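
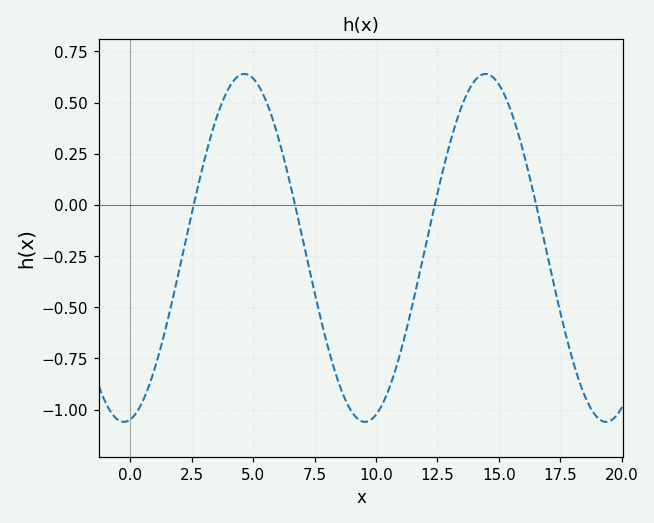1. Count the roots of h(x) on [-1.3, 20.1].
4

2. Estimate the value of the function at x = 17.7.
-0.619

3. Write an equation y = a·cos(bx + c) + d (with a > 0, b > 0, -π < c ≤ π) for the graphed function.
y = 0.85cos(0.64x - 2.97) - 0.21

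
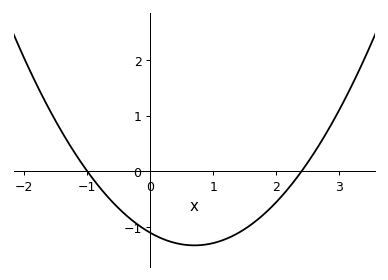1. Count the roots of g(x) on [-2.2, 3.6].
2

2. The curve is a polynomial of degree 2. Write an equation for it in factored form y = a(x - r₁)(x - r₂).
y = 0.46(x + 1)(x - 2.4)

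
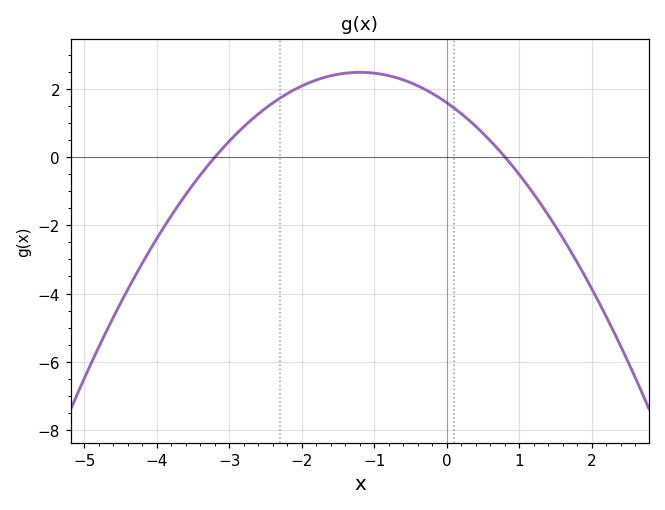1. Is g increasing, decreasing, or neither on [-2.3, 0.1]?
neither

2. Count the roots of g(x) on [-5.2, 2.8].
2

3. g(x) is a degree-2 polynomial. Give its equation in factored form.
y = -0.62(x + 3.2)(x - 0.8)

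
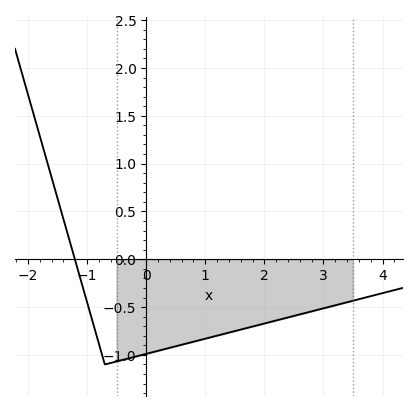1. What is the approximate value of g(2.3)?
-0.624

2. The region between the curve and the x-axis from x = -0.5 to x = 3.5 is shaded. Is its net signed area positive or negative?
negative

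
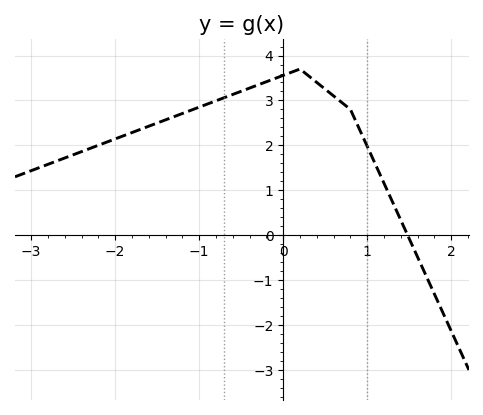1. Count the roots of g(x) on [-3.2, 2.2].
1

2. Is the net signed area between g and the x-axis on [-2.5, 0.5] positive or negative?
positive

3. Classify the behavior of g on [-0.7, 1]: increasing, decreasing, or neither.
neither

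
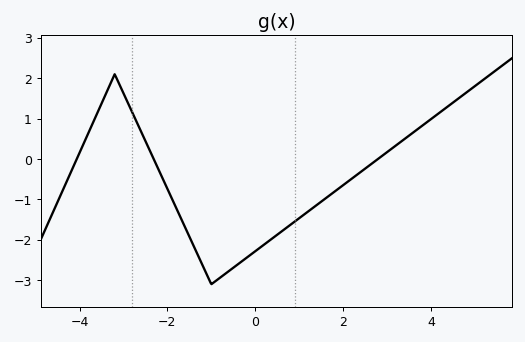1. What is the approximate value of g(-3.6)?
1.1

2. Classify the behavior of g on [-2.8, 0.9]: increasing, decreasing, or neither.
neither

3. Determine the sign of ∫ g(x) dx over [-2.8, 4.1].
negative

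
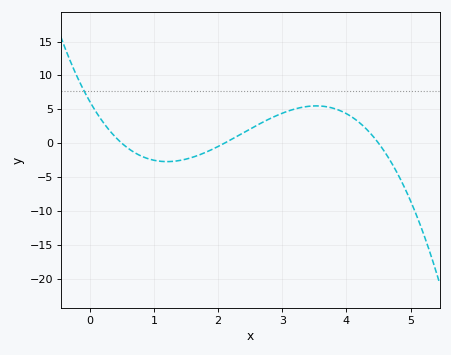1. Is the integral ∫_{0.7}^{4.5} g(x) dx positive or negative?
positive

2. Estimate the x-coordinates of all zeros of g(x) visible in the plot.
0.5, 2.1, 4.5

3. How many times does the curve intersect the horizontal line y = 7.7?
1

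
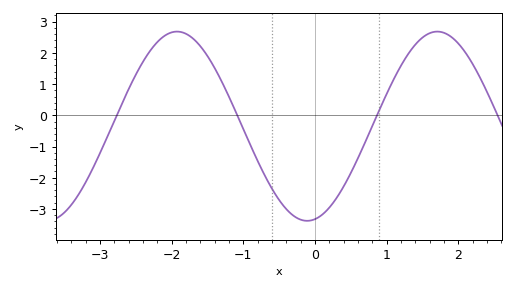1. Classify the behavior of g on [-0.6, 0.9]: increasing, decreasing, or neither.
neither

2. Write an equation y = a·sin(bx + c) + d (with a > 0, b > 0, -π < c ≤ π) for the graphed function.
y = 3.03sin(1.73x - 1.38) - 0.35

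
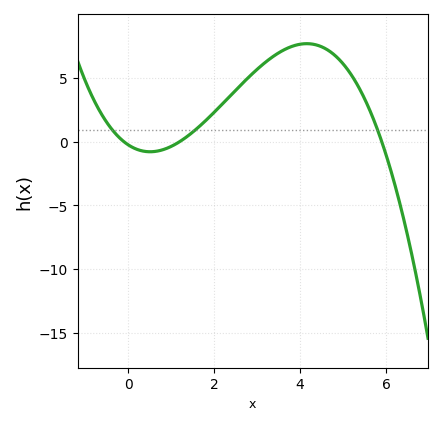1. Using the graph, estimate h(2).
2.5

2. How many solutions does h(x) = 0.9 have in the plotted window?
3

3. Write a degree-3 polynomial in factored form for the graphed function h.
y = -0.35(x + 0.1)(x - 1.2)(x - 5.9)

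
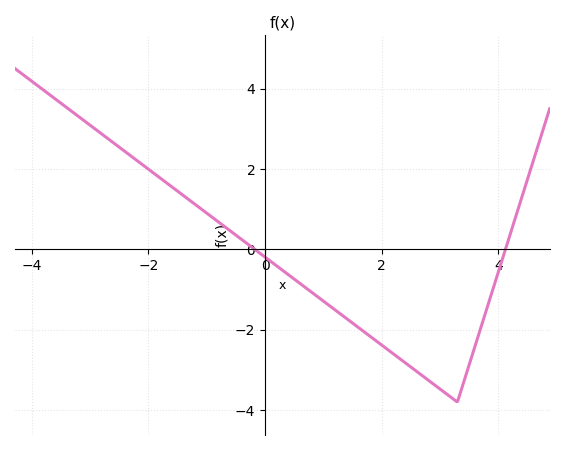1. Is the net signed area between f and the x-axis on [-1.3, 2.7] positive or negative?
negative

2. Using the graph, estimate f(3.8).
-1.49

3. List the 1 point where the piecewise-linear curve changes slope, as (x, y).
(3.3, -3.8)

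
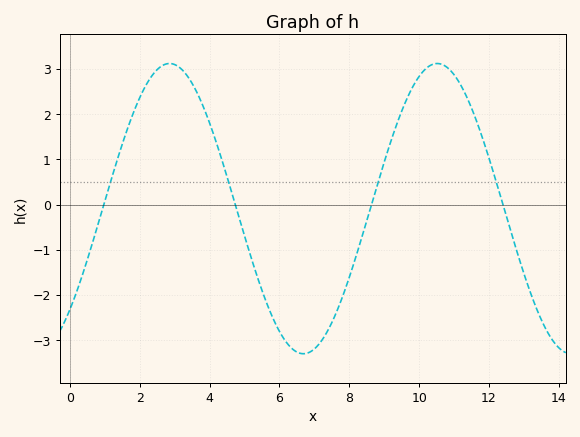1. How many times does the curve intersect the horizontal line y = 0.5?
4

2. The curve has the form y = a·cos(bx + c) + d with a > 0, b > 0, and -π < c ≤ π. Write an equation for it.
y = 3.21cos(0.82x - 2.34) - 0.09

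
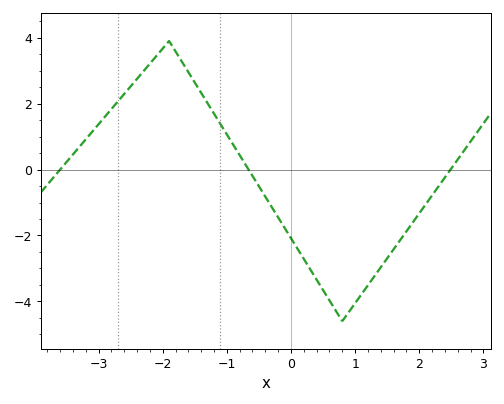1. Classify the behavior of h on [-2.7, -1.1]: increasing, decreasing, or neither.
neither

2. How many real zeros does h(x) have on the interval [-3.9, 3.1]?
3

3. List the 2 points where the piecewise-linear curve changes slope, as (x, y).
(-1.9, 3.9); (0.8, -4.6)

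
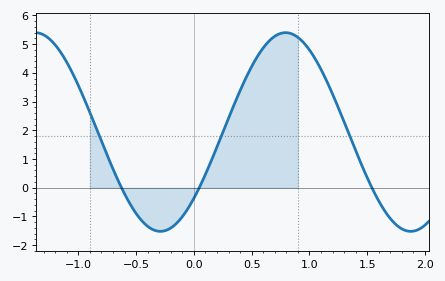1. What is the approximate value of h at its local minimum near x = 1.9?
-1.5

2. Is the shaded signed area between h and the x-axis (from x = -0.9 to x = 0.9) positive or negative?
positive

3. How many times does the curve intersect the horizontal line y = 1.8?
3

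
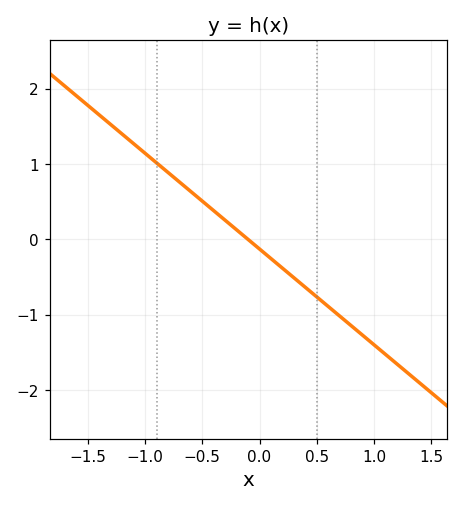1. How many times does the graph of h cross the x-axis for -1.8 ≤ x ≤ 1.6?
1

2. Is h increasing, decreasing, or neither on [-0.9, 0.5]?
decreasing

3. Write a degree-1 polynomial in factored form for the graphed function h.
y = -1.27(x + 0.1)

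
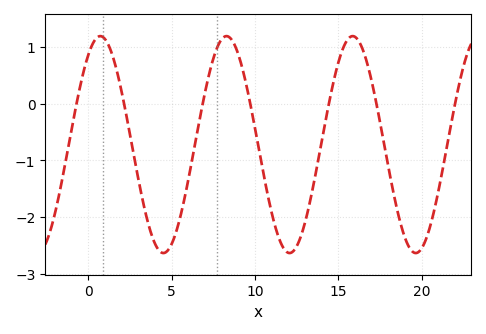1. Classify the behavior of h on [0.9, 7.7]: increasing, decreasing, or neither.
neither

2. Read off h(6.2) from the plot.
-1.02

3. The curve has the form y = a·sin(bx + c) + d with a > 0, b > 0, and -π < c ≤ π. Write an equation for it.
y = 1.91sin(0.83x + 0.982) - 0.72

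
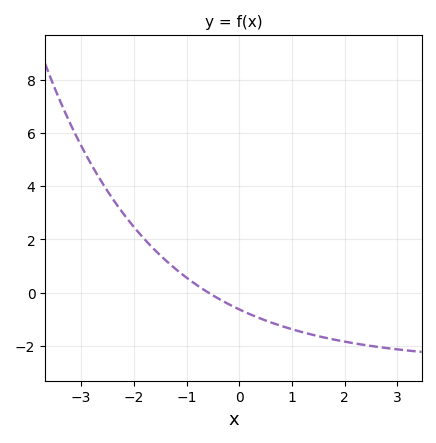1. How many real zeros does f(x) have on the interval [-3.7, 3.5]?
1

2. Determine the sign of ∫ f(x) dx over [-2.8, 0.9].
positive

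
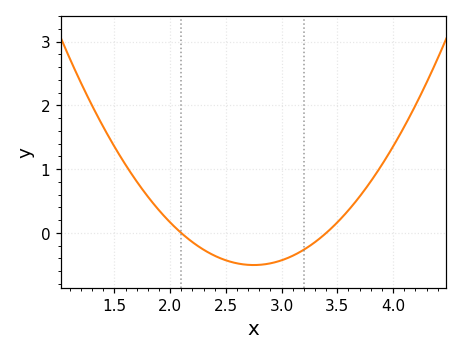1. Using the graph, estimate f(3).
-0.428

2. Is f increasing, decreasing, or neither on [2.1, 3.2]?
neither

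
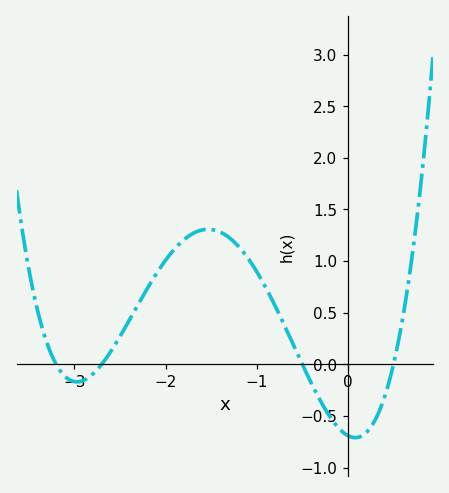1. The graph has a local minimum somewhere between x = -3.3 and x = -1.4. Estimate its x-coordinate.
-2.97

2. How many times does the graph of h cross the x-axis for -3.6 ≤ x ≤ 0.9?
4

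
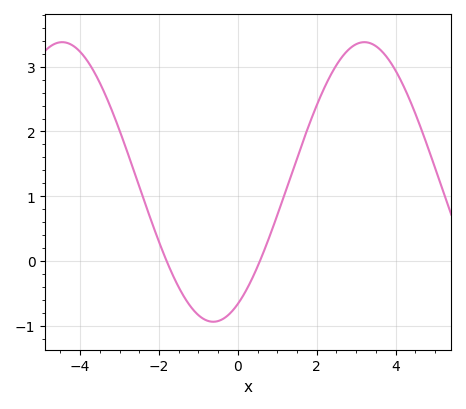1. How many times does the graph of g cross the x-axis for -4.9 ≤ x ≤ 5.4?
2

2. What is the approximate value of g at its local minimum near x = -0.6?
-0.9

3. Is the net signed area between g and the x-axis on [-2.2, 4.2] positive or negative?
positive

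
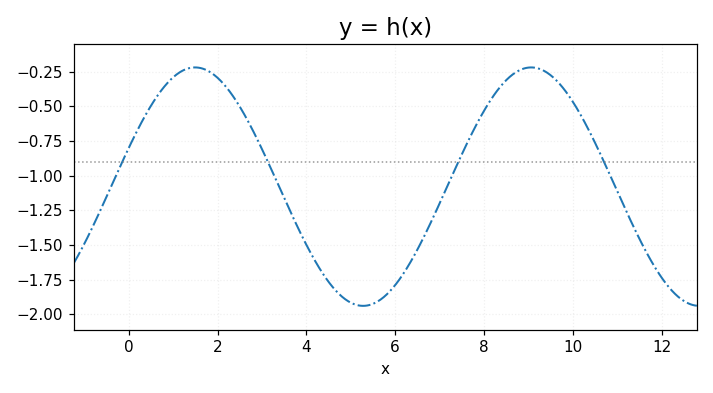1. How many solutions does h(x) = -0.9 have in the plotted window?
4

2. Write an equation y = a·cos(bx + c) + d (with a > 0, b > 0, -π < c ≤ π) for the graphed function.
y = 0.86cos(0.83x - 1.2) - 1.08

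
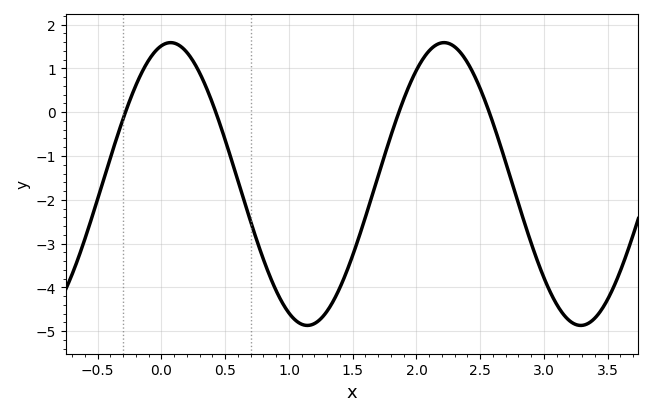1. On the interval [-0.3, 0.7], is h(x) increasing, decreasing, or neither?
neither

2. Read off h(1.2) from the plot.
-4.8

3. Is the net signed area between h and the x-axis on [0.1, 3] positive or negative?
negative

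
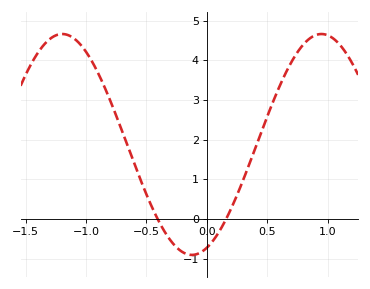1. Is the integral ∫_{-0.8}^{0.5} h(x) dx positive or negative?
positive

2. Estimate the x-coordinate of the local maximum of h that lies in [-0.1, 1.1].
0.95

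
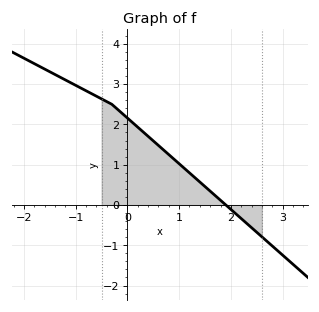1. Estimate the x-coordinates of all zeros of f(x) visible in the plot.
1.9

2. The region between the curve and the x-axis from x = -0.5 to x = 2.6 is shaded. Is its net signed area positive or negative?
positive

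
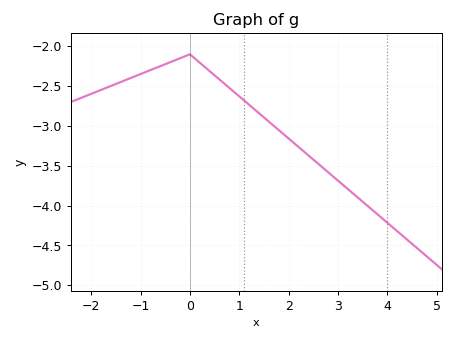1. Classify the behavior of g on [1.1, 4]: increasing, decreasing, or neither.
decreasing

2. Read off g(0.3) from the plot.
-2.25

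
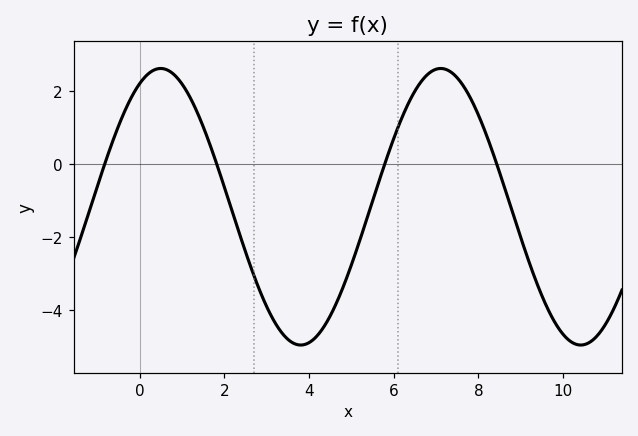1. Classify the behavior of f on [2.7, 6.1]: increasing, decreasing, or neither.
neither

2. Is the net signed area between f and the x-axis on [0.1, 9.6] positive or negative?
negative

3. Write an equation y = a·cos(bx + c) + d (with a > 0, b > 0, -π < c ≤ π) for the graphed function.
y = 3.8cos(0.95x - 0.472) - 1.17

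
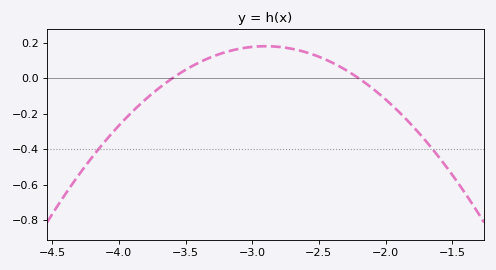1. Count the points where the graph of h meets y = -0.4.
2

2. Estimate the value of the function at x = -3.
0.18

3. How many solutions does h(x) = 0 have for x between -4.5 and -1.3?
2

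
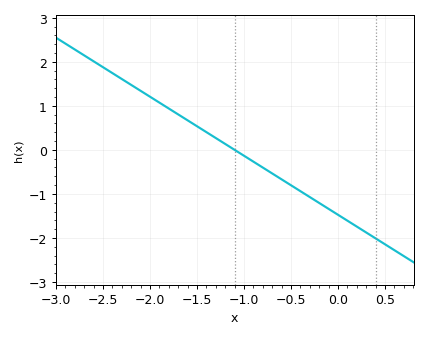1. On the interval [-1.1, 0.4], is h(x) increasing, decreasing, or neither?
decreasing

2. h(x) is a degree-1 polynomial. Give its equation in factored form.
y = -1.34(x + 1.1)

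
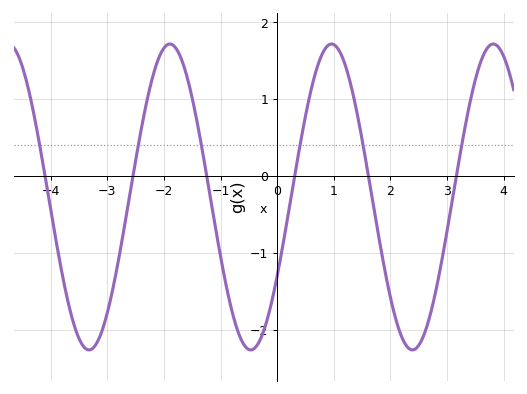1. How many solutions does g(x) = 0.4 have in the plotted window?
6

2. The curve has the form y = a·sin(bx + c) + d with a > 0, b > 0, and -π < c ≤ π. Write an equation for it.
y = 1.99sin(2.2x - 0.54) - 0.27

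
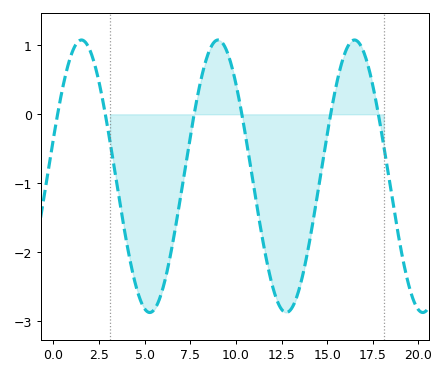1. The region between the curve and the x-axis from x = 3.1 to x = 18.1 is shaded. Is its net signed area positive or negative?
negative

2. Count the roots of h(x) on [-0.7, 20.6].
6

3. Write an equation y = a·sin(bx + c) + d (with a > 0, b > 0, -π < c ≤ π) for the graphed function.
y = 1.98sin(0.84x + 0.28) - 0.9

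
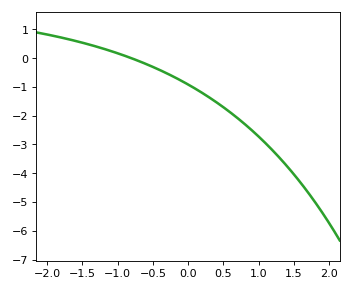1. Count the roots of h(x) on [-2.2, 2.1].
1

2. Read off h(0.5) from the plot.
-1.71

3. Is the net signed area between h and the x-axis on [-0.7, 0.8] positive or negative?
negative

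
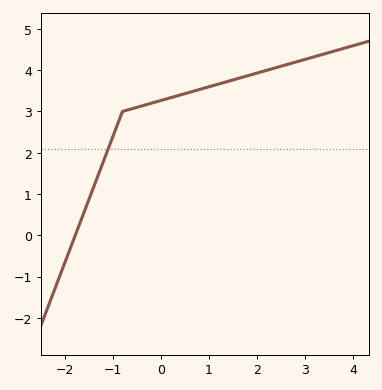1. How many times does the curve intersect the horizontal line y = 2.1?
1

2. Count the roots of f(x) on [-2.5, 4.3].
1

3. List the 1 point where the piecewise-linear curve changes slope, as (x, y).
(-0.8, 3)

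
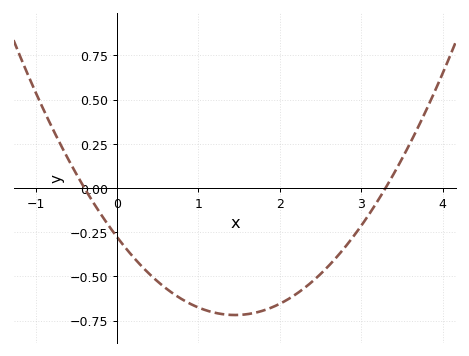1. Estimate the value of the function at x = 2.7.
-0.4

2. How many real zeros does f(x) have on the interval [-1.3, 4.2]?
2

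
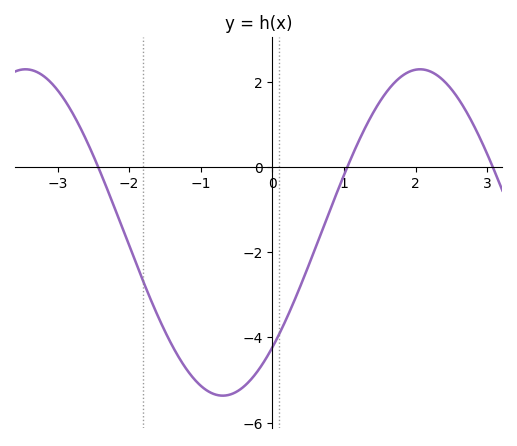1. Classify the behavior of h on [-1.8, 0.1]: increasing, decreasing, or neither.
neither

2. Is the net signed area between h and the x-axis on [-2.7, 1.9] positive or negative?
negative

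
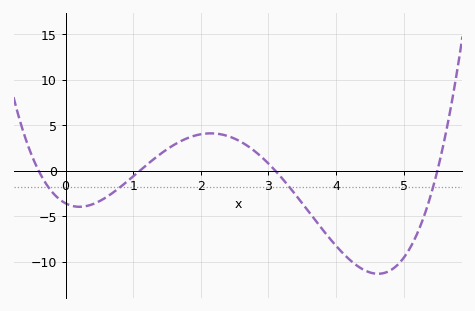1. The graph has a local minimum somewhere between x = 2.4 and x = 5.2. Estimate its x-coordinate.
4.6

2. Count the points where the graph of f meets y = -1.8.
4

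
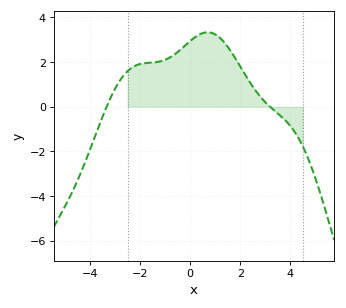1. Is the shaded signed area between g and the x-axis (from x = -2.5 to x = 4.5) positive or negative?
positive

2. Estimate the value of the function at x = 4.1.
-1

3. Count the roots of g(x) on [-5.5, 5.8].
2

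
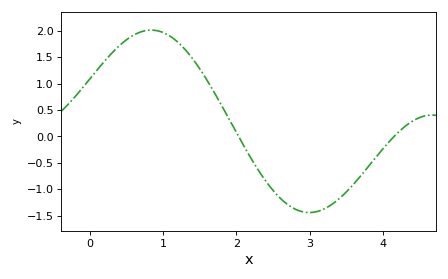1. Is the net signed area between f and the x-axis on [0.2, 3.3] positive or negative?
positive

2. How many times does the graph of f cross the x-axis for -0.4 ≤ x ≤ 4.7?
2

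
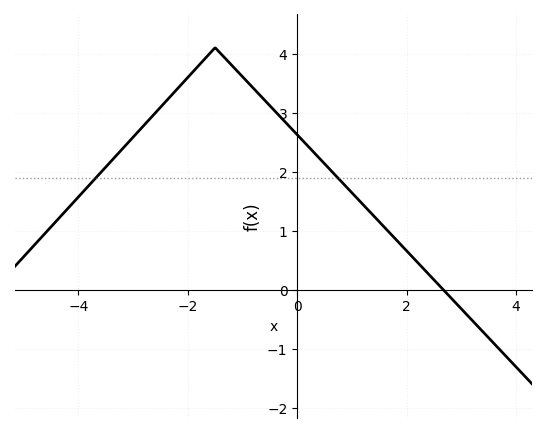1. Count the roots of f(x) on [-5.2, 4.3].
1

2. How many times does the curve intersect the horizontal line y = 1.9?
2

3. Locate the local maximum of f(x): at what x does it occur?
-1.5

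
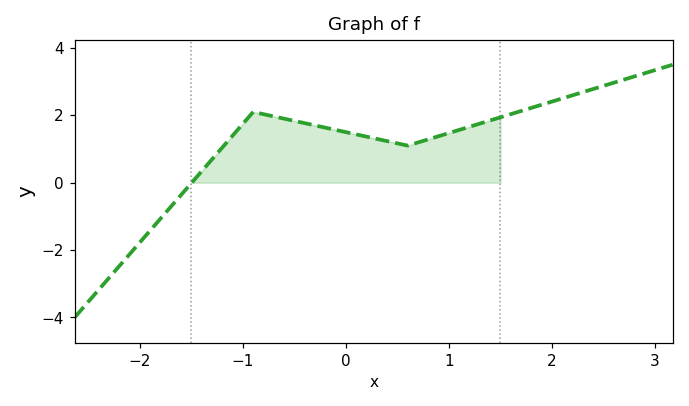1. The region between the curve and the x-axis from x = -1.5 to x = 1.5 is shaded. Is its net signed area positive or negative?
positive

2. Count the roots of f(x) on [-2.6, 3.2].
1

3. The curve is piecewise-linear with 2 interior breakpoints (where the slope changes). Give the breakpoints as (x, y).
(-0.9, 2.1); (0.6, 1.1)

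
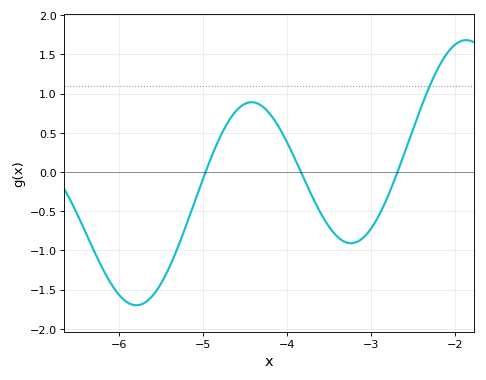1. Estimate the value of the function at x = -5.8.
-1.7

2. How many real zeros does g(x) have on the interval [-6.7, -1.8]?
3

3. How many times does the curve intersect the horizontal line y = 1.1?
1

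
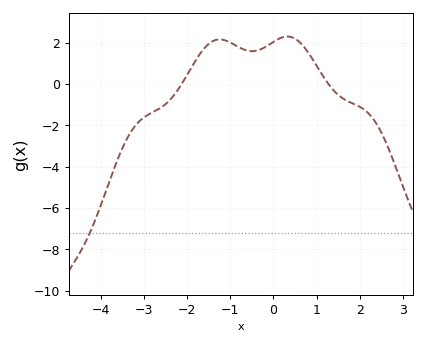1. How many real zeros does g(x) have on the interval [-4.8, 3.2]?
2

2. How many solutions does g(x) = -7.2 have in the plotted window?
1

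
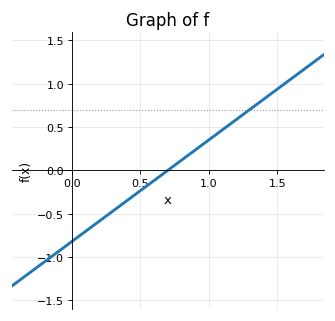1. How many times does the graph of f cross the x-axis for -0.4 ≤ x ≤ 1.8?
1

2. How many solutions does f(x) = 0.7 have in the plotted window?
1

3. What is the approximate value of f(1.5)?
0.95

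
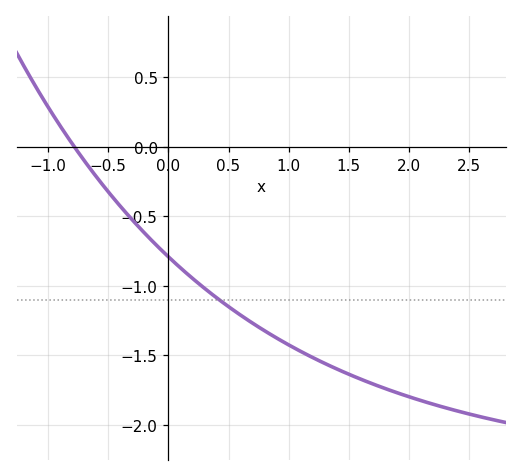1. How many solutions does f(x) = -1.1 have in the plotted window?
1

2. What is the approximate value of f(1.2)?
-1.51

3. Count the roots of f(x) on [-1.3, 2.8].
1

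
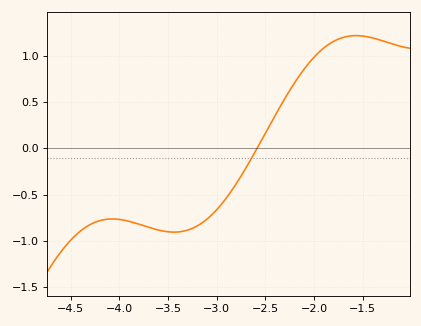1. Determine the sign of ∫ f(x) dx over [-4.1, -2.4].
negative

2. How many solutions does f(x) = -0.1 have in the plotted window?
1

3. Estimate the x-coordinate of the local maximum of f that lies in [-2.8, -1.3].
-1.55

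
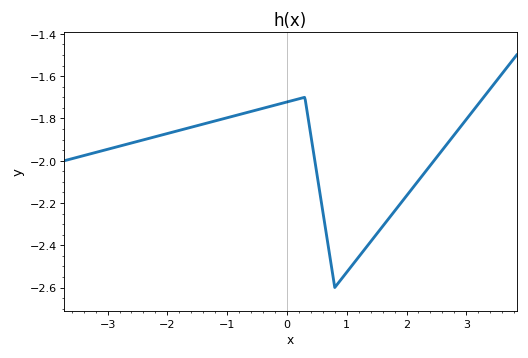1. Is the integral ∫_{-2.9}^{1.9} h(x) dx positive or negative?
negative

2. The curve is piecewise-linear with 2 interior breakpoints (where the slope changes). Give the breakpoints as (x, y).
(0.3, -1.7); (0.8, -2.6)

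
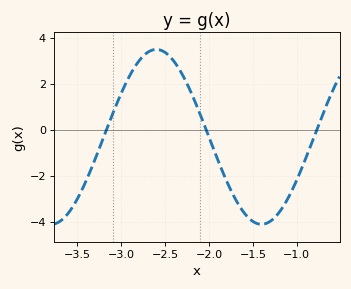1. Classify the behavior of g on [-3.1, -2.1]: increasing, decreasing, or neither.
neither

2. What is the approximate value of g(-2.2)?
1.58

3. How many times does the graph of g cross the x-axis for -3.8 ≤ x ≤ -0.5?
3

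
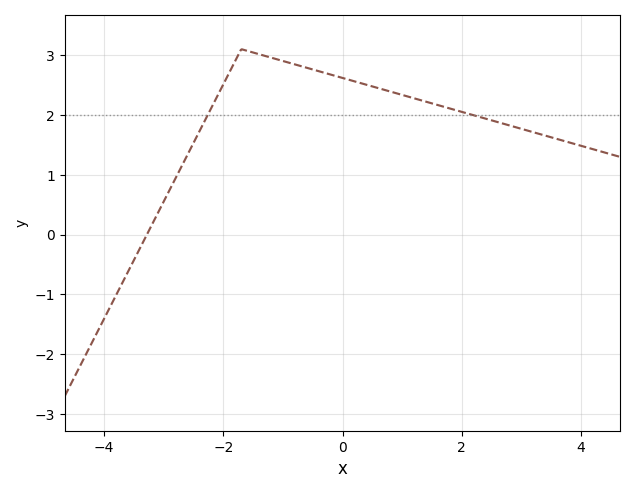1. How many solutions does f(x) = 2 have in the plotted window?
2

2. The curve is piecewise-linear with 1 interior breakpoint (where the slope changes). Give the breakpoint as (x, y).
(-1.7, 3.1)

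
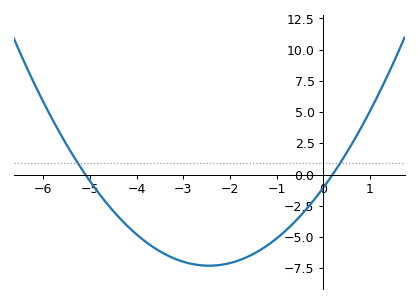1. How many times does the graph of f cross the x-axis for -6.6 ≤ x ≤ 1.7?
2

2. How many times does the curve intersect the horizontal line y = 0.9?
2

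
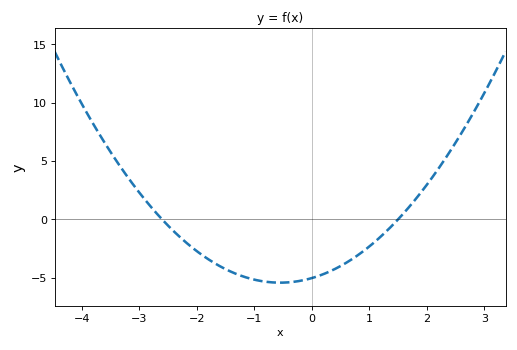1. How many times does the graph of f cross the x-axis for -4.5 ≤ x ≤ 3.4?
2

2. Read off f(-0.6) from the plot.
-5.5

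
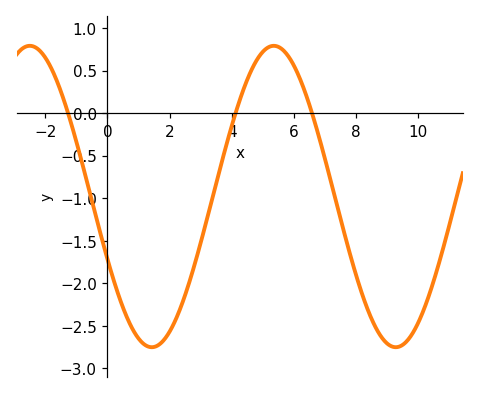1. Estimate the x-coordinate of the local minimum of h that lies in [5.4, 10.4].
9.28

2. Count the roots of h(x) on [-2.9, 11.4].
3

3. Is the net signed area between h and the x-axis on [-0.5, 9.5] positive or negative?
negative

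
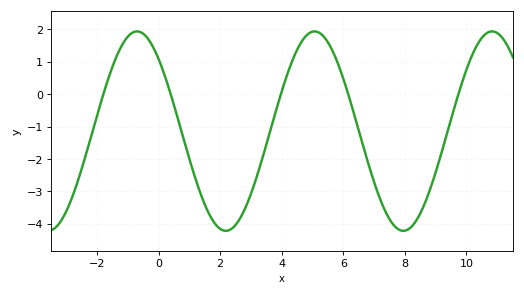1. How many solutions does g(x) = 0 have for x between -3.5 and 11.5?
5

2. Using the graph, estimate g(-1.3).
1.3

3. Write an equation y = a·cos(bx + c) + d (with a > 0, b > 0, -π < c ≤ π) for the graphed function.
y = 3.08cos(1.09x + 0.76) - 1.14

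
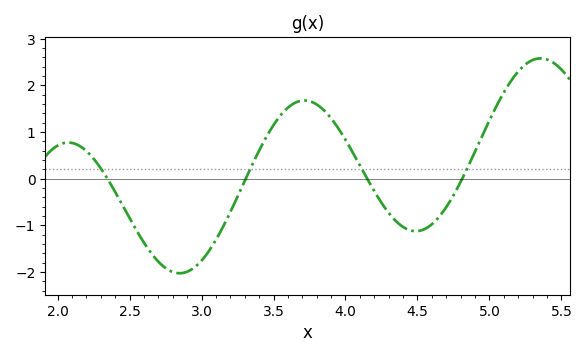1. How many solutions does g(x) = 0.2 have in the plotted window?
4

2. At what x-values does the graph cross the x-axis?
2.35, 3.31, 4.15, 4.81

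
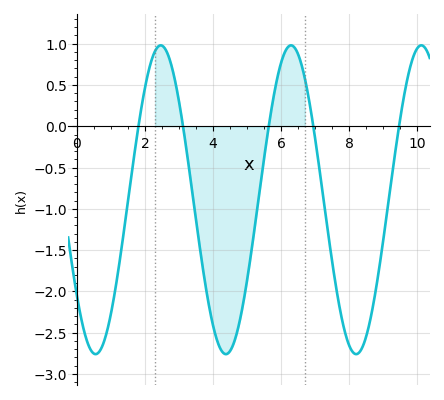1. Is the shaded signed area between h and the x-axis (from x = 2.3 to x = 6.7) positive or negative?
negative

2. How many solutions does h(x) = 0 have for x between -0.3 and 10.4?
5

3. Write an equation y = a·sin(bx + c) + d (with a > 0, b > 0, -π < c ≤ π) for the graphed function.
y = 1.87sin(1.6x - 2.5) - 0.89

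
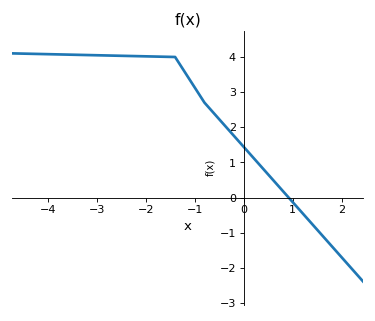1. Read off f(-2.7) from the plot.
4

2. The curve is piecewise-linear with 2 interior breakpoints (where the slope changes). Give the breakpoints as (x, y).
(-1.4, 4); (-0.8, 2.7)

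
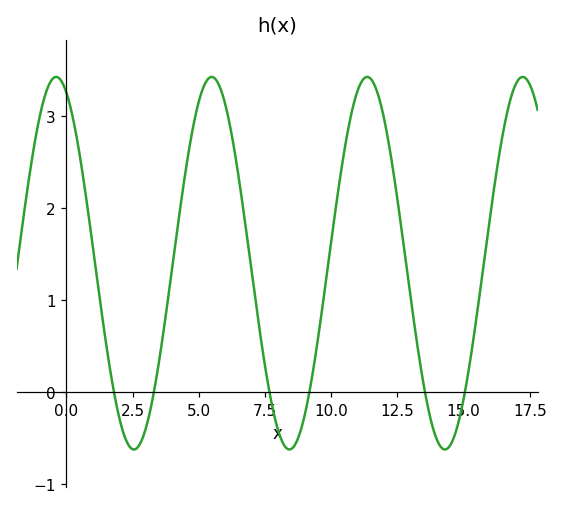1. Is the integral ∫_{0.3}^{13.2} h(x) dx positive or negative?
positive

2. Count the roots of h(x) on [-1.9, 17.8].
6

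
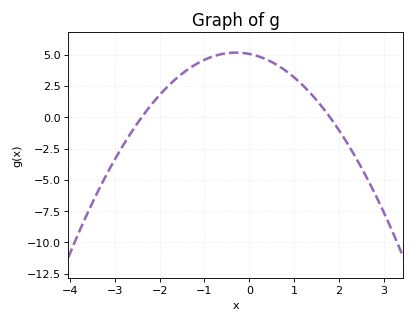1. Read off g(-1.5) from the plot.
3.47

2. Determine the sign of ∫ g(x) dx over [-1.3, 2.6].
positive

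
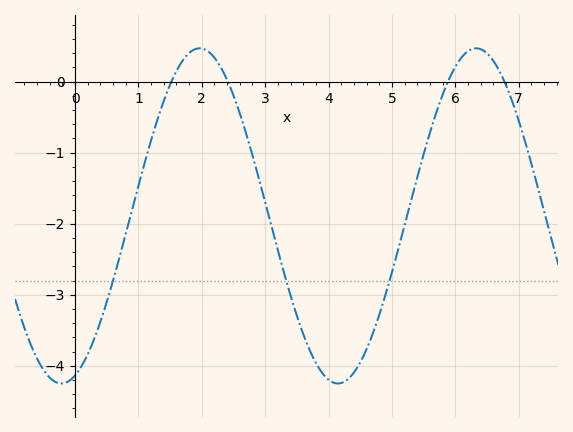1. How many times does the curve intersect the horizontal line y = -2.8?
3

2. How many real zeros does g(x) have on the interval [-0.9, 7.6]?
4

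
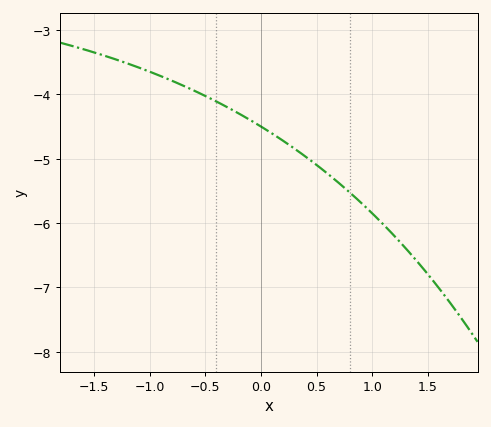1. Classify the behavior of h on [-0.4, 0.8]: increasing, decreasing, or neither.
decreasing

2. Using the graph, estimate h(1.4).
-6.6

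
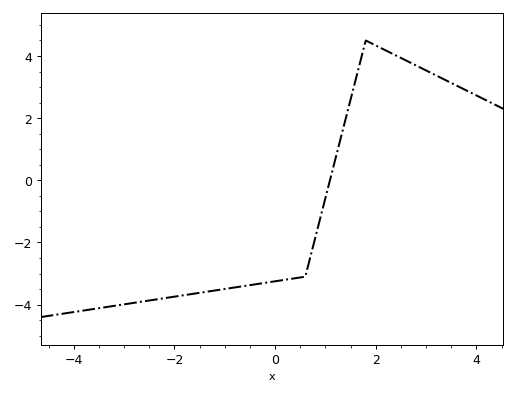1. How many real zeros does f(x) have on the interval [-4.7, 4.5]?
1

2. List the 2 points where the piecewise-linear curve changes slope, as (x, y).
(0.6, -3.1); (1.8, 4.5)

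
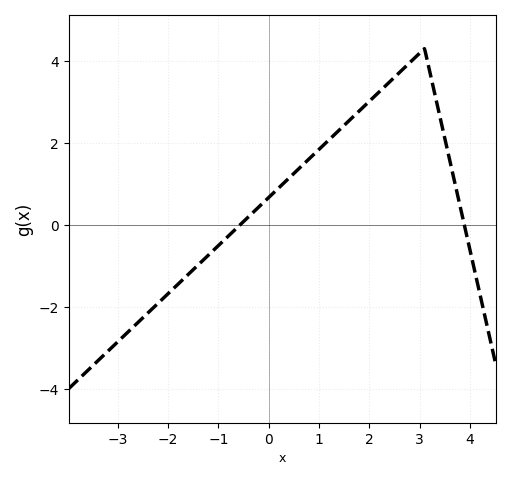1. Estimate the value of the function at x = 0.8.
1.6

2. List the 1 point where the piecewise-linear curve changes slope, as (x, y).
(3.1, 4.3)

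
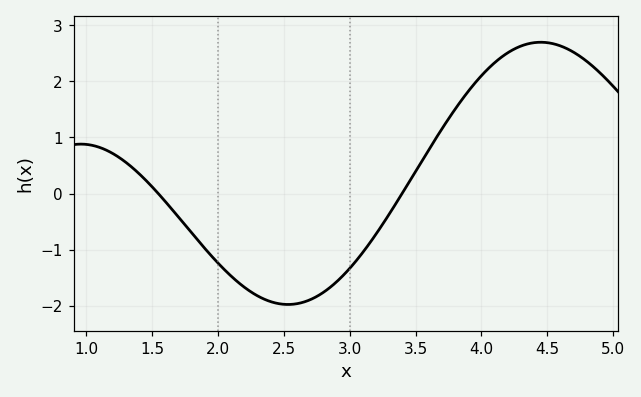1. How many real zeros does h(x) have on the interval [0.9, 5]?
2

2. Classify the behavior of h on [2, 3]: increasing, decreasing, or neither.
neither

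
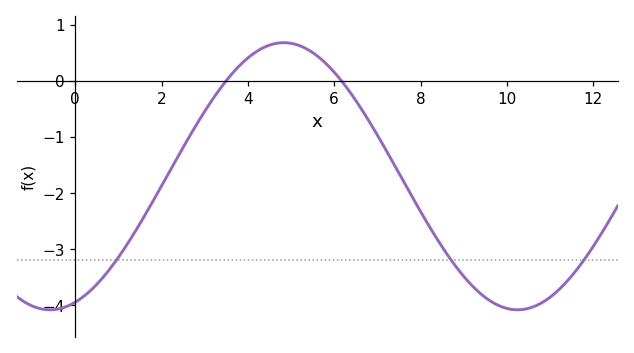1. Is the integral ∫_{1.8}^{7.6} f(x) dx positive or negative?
negative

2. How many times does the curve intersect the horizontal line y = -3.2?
3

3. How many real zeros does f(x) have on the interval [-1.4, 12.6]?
2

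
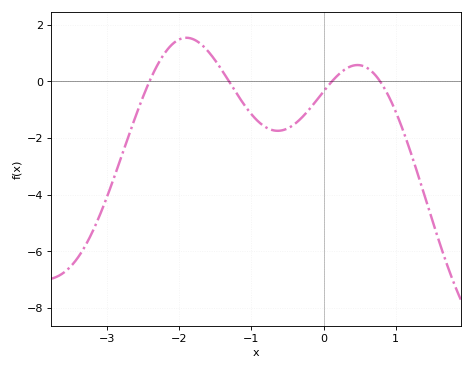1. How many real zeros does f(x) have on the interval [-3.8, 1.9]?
4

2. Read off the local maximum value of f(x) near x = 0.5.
0.6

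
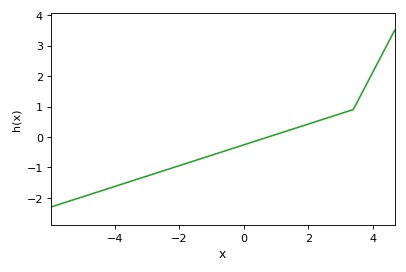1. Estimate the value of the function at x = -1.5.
-0.769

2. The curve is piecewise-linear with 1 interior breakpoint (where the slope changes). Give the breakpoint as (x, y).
(3.4, 0.9)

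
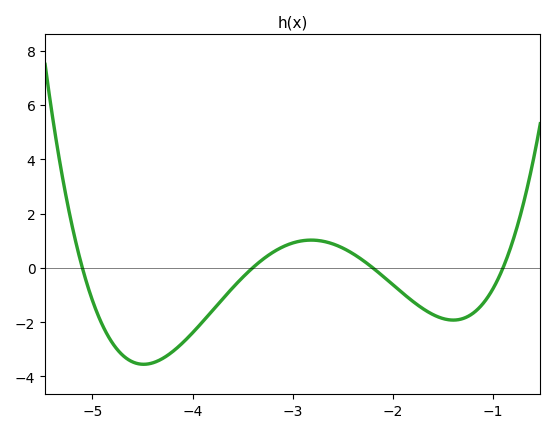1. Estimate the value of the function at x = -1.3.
-1.8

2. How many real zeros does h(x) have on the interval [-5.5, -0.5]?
4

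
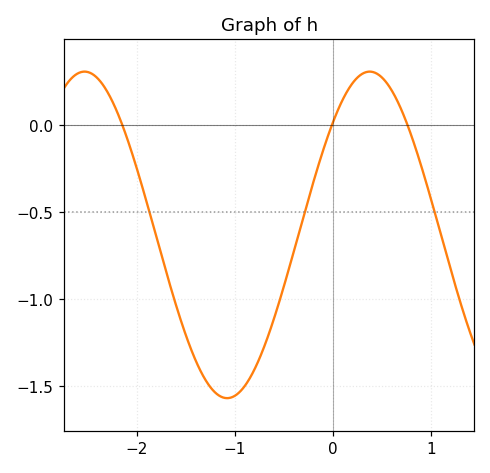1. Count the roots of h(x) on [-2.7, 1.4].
3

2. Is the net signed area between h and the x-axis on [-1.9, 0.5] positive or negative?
negative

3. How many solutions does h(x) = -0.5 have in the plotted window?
3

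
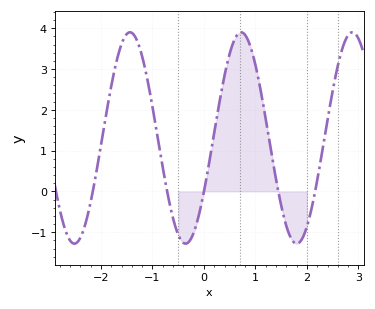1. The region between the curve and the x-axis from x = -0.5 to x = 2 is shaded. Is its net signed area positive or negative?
positive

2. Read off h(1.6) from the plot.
-0.846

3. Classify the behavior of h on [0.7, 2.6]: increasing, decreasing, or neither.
neither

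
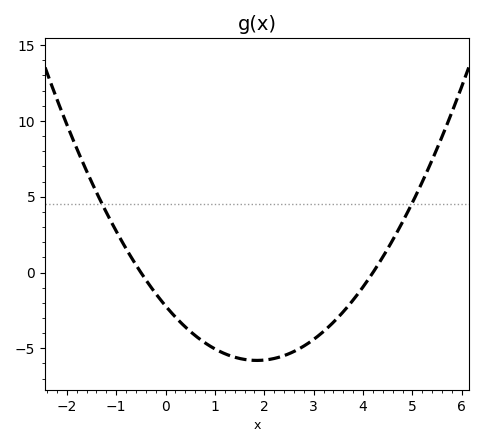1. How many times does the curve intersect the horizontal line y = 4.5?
2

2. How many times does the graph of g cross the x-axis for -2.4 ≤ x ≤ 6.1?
2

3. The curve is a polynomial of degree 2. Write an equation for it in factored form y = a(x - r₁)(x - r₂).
y = 1.05(x + 0.5)(x - 4.2)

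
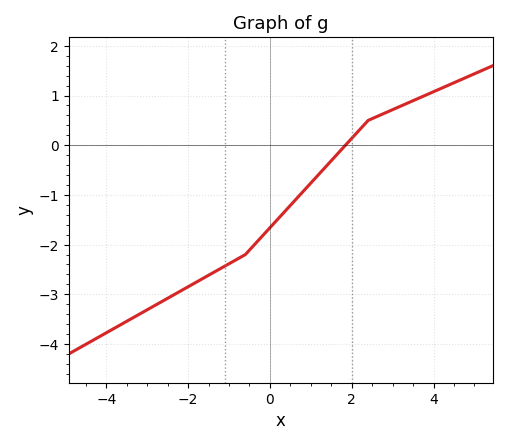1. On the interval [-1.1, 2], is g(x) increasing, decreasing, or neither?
increasing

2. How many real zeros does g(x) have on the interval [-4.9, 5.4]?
1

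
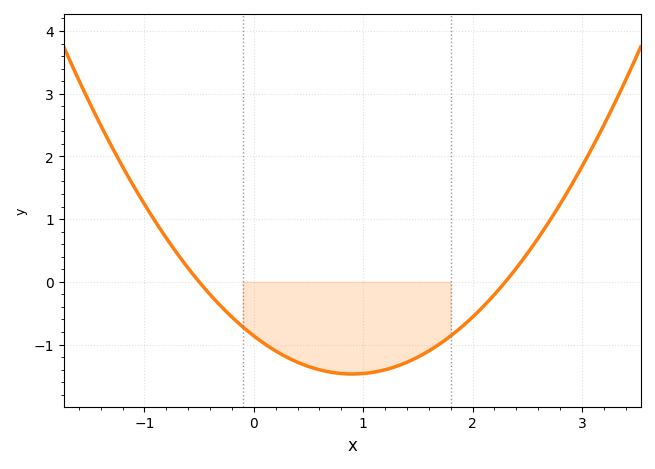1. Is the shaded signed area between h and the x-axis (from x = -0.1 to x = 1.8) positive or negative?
negative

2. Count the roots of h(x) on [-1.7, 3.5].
2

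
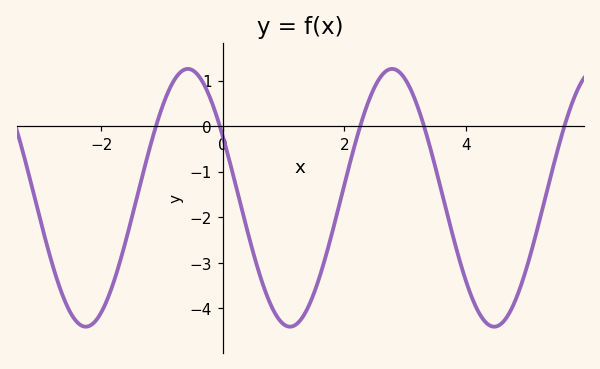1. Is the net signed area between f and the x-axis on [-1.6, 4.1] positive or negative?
negative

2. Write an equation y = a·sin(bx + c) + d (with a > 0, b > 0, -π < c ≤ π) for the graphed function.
y = 2.83sin(1.9x + 2.6) - 1.57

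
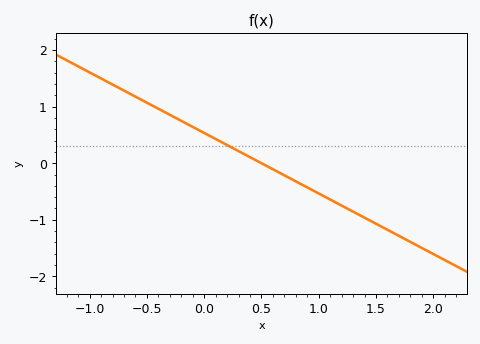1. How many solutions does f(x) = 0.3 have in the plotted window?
1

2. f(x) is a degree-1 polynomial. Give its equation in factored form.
y = -1.07(x - 0.5)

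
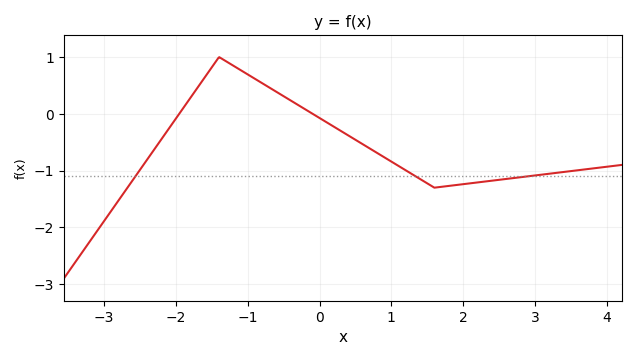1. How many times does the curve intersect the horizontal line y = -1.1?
3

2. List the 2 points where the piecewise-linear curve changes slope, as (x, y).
(-1.4, 1); (1.6, -1.3)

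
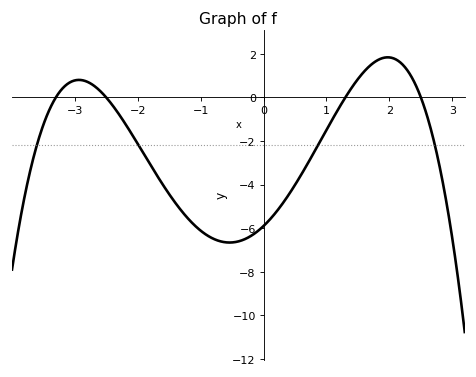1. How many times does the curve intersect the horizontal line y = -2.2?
4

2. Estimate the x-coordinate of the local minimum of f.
-0.5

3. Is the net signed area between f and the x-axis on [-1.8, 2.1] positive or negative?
negative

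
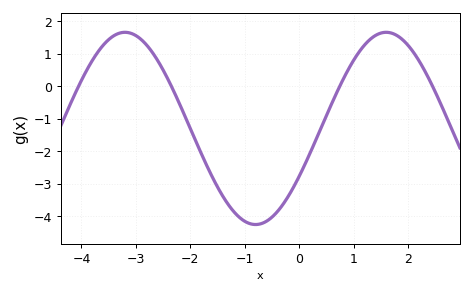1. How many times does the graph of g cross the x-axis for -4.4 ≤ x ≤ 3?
4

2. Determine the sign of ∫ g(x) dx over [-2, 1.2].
negative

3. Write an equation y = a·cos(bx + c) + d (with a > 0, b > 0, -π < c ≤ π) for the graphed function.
y = 2.96cos(1.31x - 2.09) - 1.3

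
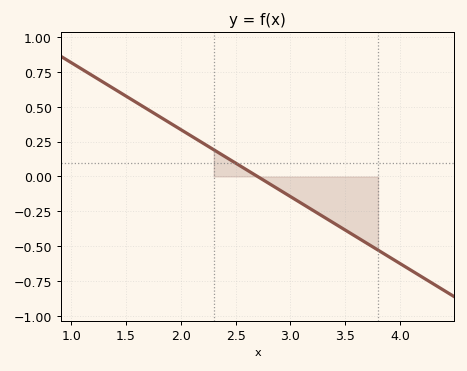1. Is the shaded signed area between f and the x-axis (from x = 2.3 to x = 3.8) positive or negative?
negative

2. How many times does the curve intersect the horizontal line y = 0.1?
1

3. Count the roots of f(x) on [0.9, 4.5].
1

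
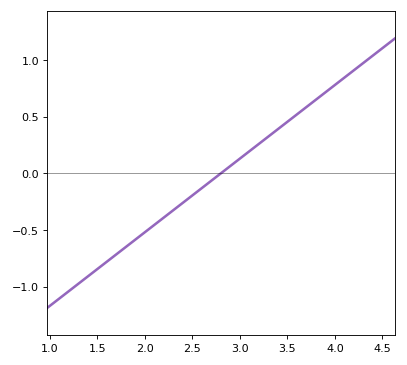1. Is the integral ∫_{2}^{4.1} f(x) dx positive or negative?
positive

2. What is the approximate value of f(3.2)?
0.25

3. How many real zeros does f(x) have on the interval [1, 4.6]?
1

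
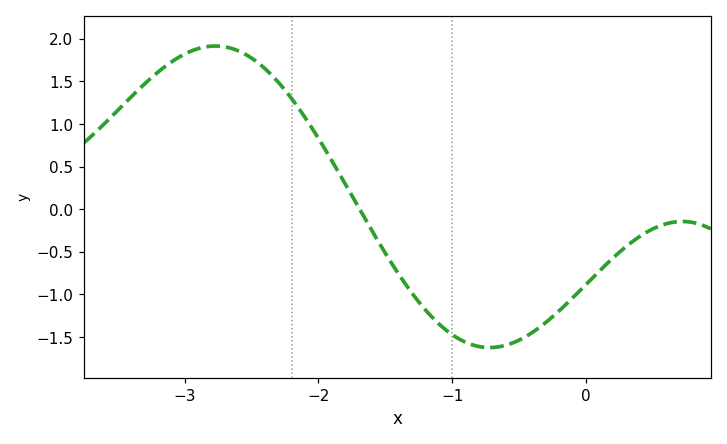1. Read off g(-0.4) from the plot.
-1.45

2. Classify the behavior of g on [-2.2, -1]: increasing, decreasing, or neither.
decreasing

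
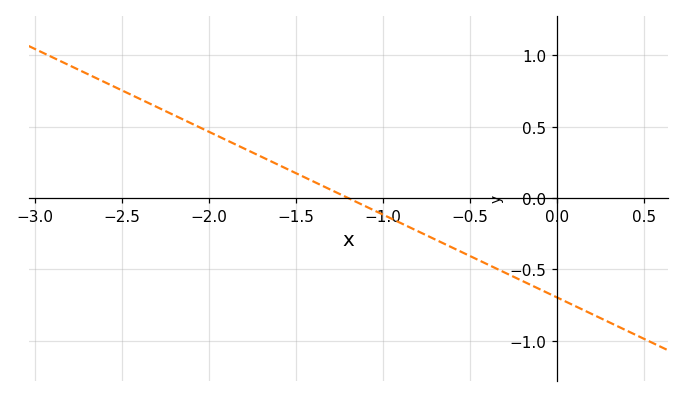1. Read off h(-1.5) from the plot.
0.174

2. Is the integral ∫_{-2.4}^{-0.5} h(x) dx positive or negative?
positive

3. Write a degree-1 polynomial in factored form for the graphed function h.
y = -0.58(x + 1.2)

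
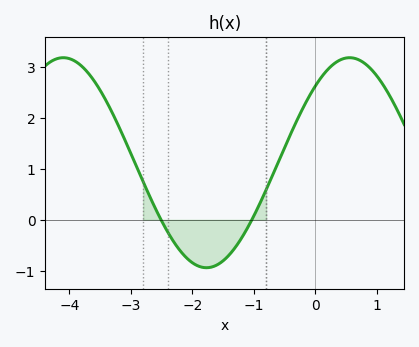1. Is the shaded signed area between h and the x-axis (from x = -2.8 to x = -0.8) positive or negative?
negative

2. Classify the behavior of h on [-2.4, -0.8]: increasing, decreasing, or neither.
neither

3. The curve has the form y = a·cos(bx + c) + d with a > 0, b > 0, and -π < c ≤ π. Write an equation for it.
y = 2.06cos(1.35x - 0.752) + 1.12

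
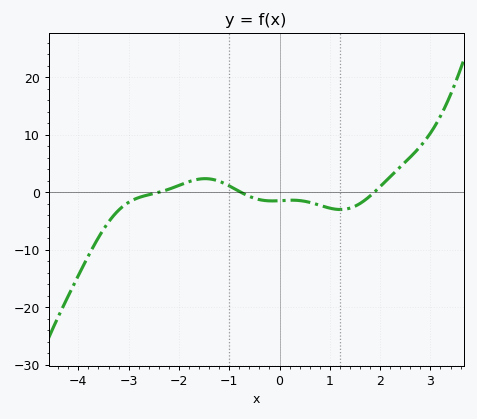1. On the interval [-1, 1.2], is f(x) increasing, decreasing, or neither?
neither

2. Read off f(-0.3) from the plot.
-1.42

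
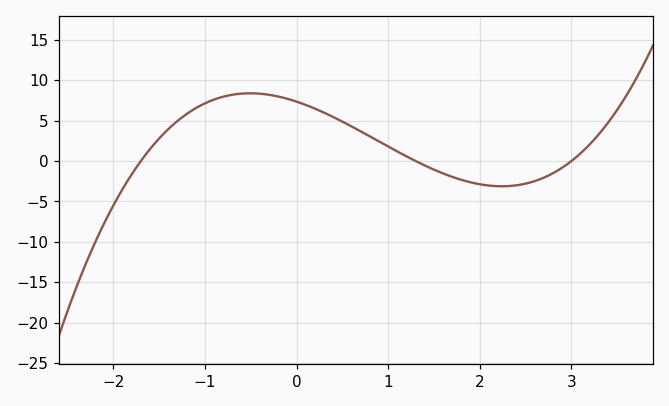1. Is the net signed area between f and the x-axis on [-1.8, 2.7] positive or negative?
positive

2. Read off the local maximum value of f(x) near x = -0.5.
8.39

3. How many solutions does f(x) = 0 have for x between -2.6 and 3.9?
3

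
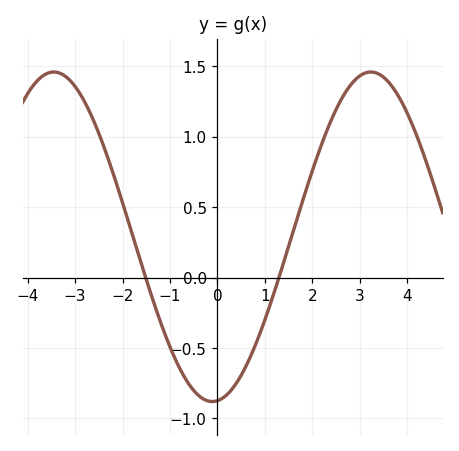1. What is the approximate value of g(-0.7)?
-0.703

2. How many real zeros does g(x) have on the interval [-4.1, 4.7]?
2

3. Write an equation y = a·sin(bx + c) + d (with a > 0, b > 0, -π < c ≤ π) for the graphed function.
y = 1.17sin(0.94x - 1.47) + 0.29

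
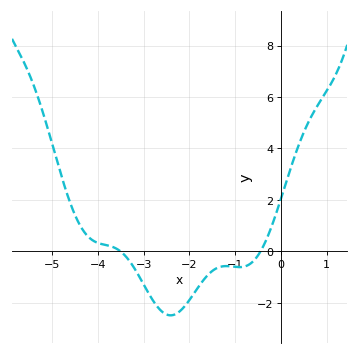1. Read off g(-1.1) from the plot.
-0.6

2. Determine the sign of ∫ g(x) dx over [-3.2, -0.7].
negative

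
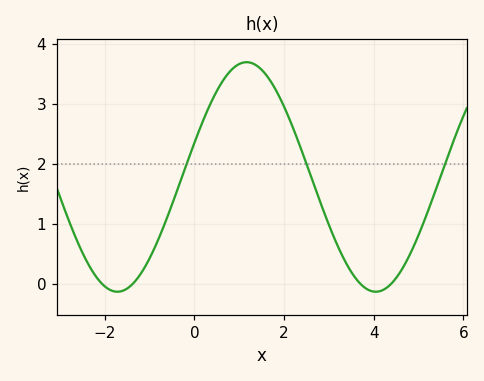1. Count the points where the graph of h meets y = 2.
3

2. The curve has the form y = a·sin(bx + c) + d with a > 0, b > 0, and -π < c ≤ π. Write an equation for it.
y = 1.91sin(1.09x + 0.302) + 1.78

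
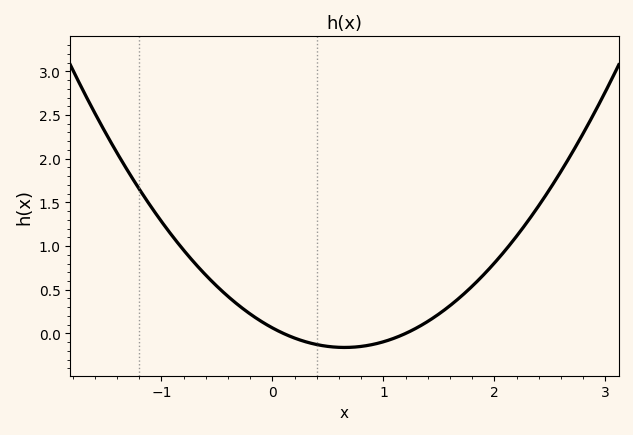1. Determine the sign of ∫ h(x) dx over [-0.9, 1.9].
positive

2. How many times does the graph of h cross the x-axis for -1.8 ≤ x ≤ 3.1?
2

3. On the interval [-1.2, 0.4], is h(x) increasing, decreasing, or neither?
decreasing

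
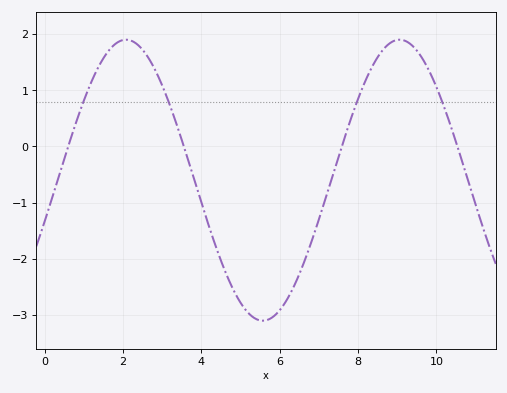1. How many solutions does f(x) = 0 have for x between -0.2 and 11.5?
4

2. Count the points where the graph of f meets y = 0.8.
4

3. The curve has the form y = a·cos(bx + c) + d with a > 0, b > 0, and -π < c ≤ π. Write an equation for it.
y = 2.5cos(0.9x - 1.87) - 0.6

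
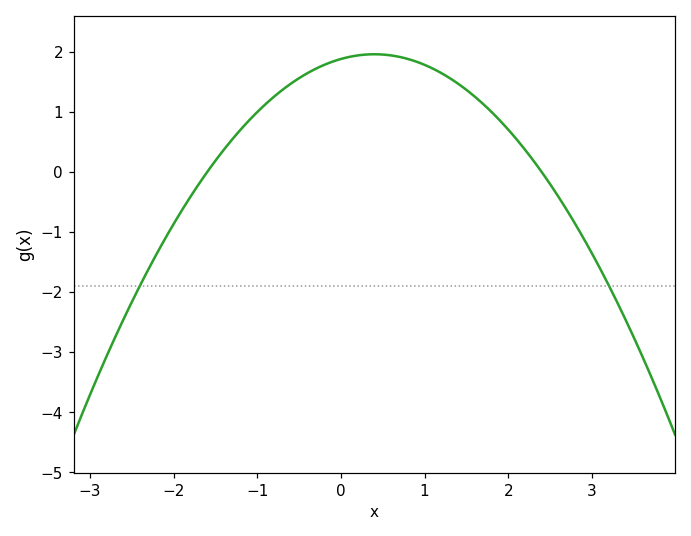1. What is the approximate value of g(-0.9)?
1.1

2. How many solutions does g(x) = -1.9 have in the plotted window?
2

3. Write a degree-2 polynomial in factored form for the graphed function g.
y = -0.49(x + 1.6)(x - 2.4)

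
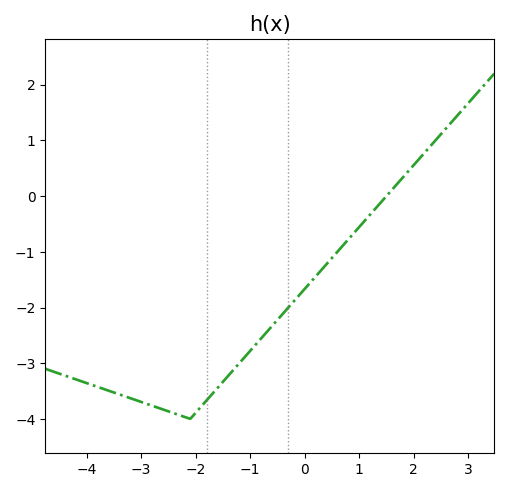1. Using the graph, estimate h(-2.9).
-3.7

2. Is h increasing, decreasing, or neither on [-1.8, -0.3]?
increasing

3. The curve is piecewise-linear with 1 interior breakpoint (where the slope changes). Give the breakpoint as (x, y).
(-2.1, -4)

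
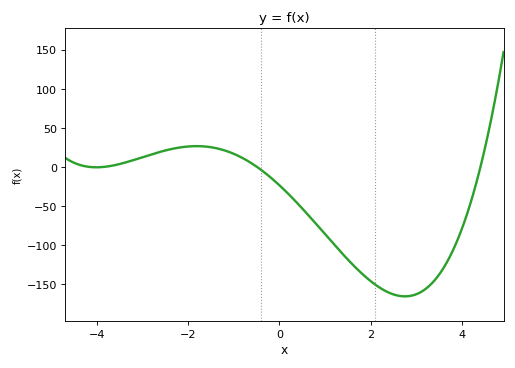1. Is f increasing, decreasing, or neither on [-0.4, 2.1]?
decreasing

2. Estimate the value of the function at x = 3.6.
-130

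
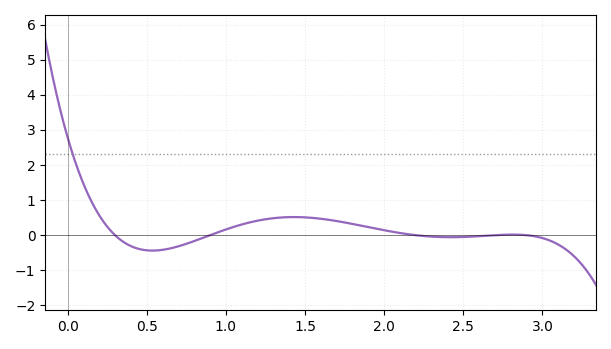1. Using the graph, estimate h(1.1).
0.304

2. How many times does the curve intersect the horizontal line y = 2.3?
1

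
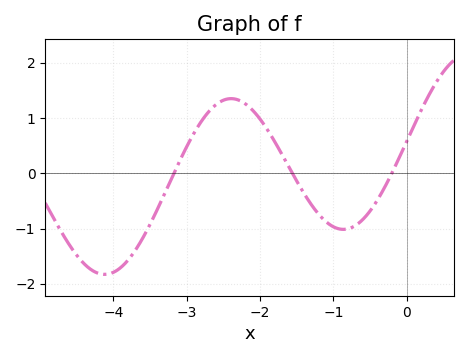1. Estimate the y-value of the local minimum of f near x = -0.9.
-1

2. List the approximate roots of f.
-3.2, -1.6, -0.2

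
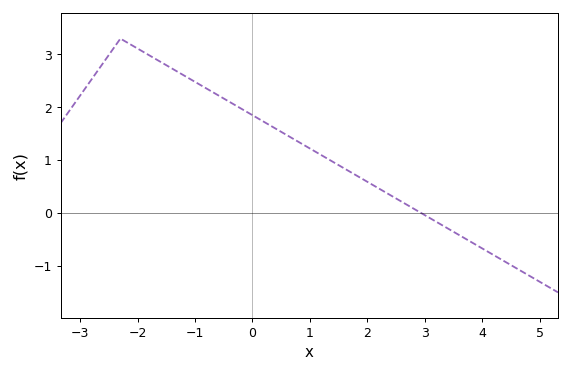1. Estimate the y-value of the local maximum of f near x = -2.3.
3.3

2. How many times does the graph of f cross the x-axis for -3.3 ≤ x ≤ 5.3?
1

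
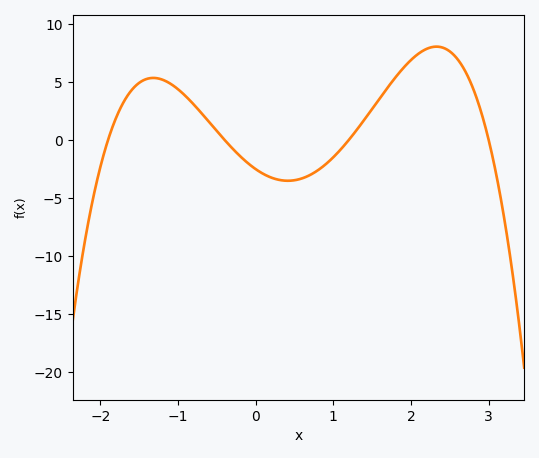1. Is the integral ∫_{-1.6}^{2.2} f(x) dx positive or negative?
positive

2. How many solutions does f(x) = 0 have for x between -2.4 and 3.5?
4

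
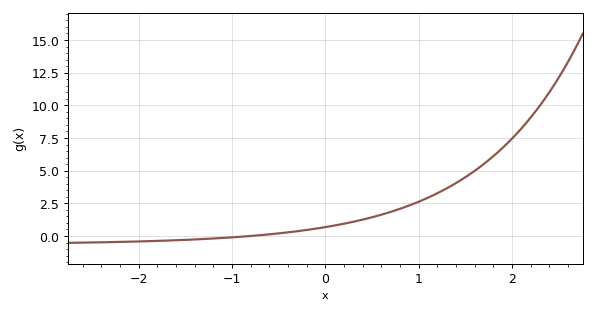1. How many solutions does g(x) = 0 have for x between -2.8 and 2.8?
1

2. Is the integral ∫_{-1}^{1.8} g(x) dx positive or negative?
positive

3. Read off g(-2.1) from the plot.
-0.436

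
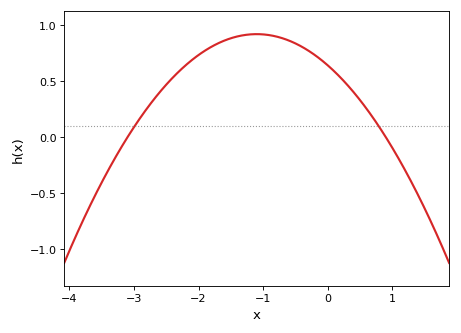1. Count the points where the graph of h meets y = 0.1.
2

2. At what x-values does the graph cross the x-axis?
-3.1, 0.9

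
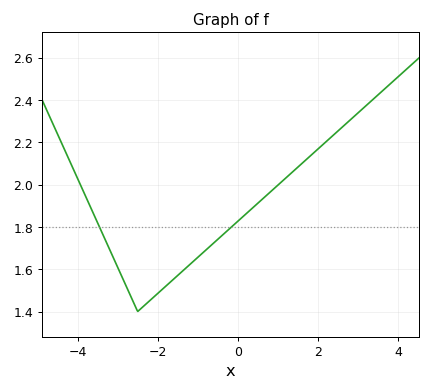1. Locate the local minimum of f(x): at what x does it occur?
-2.5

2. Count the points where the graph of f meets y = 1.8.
2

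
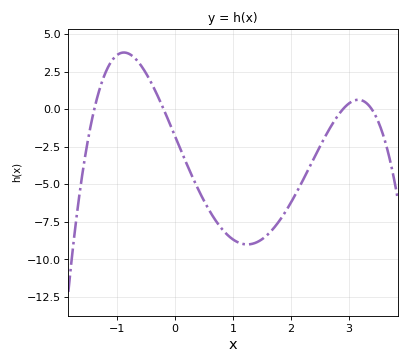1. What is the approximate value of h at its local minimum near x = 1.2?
-9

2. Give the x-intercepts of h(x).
-1.4, -0.2, 2.9, 3.4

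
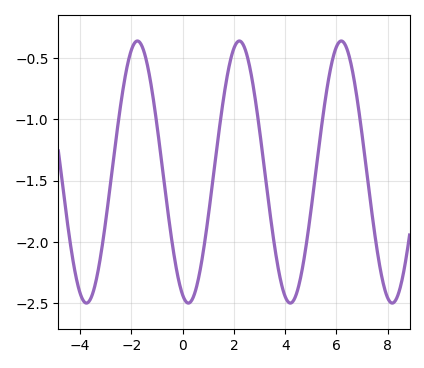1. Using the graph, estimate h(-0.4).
-2.02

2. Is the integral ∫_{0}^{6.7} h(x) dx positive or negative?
negative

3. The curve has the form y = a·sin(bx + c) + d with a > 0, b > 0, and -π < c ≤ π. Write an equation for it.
y = 1.07sin(1.58x - 1.92) - 1.43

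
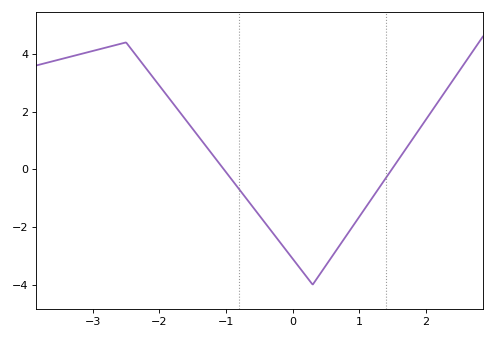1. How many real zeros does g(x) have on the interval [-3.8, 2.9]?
2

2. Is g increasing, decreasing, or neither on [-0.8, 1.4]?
neither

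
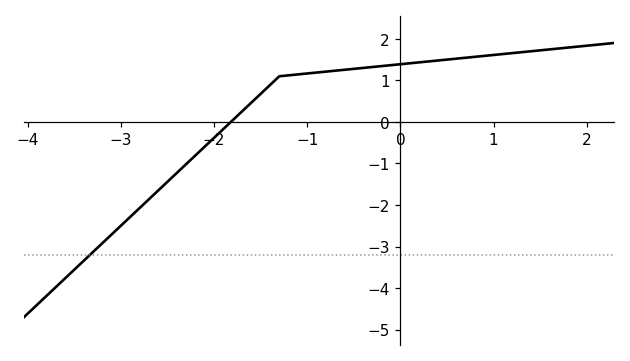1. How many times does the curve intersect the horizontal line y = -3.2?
1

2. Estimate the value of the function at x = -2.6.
-1.65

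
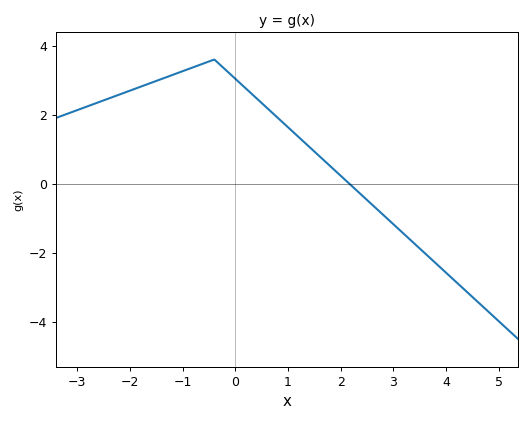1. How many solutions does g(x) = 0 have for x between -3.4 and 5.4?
1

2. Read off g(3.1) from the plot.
-1.32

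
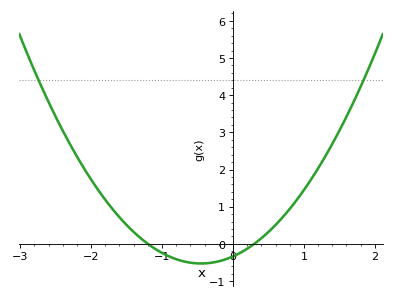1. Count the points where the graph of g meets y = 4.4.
2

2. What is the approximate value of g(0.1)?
-0.244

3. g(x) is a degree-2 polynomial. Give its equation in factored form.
y = 0.94(x + 1.2)(x - 0.3)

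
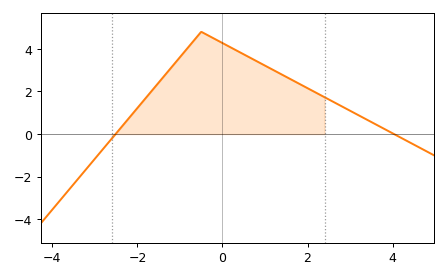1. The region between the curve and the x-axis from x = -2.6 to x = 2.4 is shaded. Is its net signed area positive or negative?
positive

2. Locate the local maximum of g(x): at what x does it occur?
-0.6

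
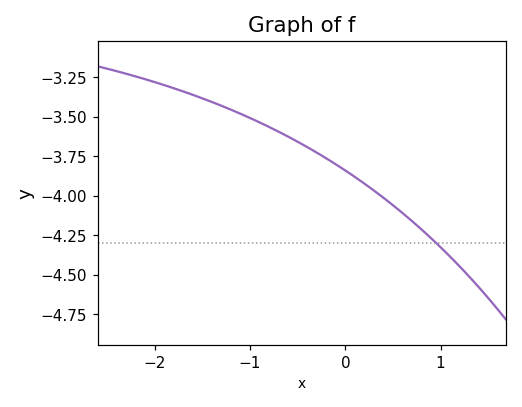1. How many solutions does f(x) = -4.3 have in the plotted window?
1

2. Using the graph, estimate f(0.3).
-3.96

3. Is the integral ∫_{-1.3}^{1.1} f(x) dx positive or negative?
negative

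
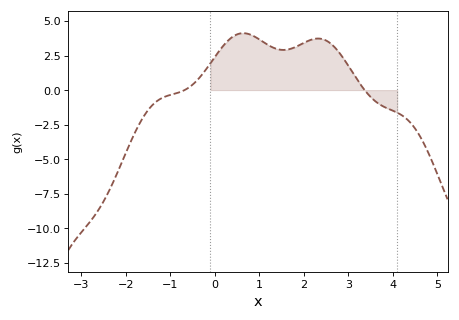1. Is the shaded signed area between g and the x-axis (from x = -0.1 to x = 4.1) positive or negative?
positive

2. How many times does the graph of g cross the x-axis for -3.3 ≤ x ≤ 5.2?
2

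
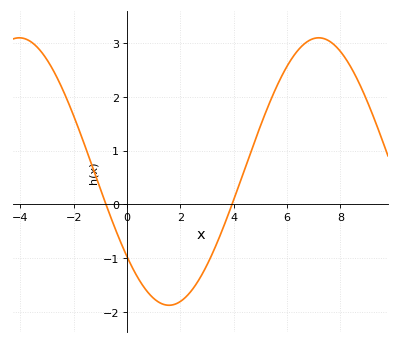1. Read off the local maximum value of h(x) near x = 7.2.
3.1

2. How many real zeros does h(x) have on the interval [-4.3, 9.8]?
2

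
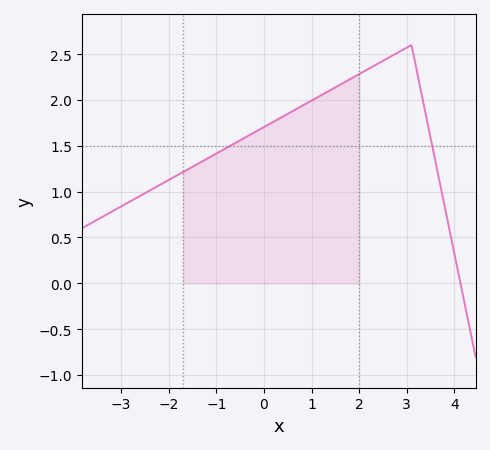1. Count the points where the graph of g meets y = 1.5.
2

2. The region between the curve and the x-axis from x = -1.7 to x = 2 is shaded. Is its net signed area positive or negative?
positive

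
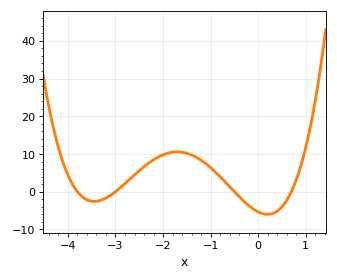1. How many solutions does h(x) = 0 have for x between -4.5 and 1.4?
4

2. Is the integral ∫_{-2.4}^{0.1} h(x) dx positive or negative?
positive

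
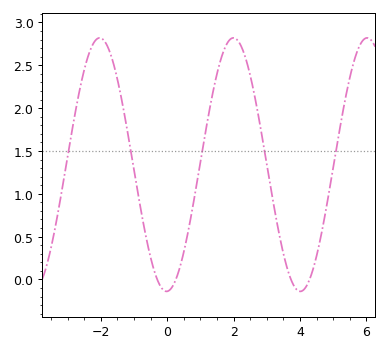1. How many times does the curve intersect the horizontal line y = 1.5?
5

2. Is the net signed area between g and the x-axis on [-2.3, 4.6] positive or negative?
positive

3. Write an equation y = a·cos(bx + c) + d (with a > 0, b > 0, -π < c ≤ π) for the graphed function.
y = 1.48cos(1.56x - 3.11) + 1.34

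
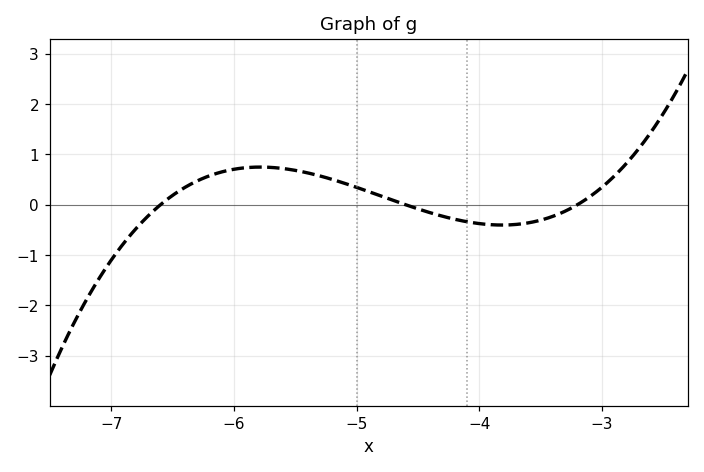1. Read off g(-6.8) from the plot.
-0.5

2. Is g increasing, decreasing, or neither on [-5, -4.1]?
decreasing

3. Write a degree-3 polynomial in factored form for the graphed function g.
y = 0.3(x + 6.6)(x + 4.6)(x + 3.2)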